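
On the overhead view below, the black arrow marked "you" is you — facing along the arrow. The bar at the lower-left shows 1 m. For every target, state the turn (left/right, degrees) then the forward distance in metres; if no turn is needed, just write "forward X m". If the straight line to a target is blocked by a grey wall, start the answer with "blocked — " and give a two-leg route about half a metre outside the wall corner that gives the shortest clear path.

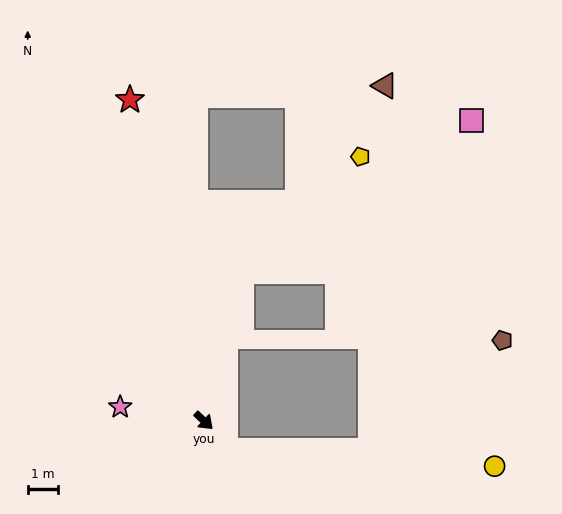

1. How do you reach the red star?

turn left 146°, forward 11.0 m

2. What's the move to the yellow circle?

blocked — turn right 11°, forward 1.2 m, then turn left 51°, forward 9.0 m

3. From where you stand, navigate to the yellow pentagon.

blocked — turn left 119°, forward 5.2 m, then turn right 32°, forward 5.5 m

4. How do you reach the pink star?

turn right 146°, forward 2.8 m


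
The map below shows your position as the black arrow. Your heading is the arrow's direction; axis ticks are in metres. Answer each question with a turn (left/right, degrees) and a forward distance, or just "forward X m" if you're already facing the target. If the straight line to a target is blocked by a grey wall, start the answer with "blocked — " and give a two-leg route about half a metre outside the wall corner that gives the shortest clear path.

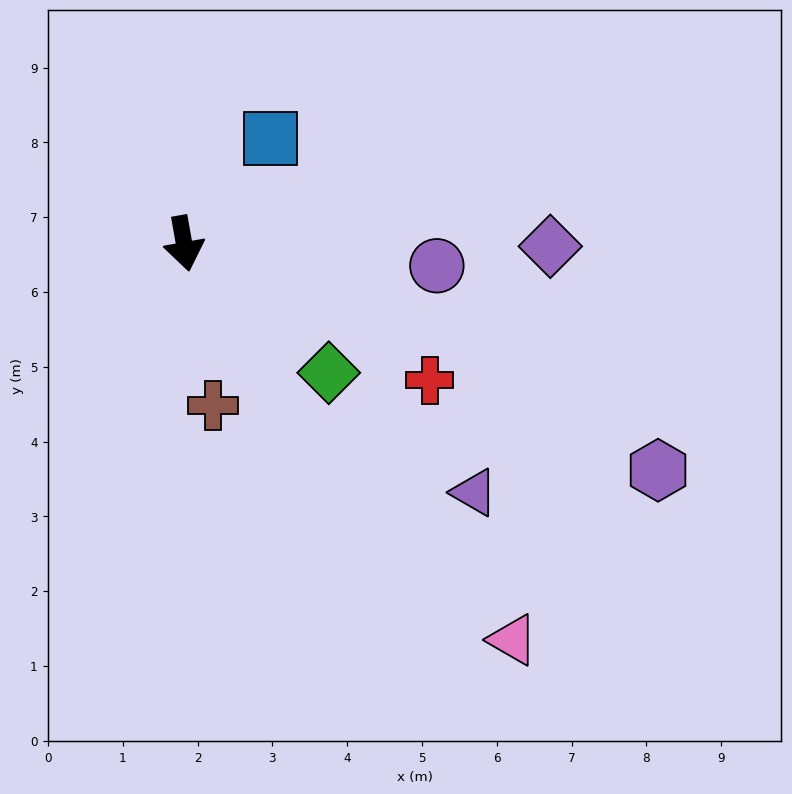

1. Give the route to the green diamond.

turn left 38°, forward 2.6 m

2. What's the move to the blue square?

turn left 130°, forward 1.8 m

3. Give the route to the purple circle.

turn left 75°, forward 3.4 m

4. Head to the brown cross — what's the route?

forward 2.2 m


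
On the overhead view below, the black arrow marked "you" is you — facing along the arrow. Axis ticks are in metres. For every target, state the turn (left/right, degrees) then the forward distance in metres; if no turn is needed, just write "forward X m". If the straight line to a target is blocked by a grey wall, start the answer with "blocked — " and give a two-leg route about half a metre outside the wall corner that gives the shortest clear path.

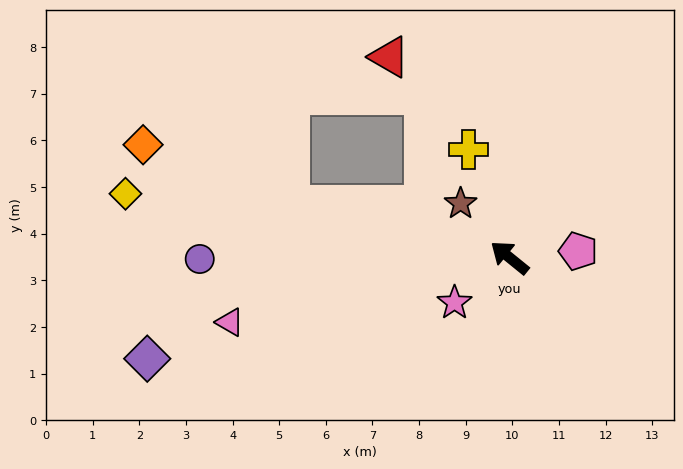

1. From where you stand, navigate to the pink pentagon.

turn right 136°, forward 1.5 m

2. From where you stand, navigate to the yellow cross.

turn right 30°, forward 2.5 m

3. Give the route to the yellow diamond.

turn left 30°, forward 8.4 m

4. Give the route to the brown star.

turn right 9°, forward 1.6 m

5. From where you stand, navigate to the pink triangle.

turn left 52°, forward 6.2 m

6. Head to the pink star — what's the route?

turn left 78°, forward 1.5 m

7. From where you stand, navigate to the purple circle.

turn left 39°, forward 6.6 m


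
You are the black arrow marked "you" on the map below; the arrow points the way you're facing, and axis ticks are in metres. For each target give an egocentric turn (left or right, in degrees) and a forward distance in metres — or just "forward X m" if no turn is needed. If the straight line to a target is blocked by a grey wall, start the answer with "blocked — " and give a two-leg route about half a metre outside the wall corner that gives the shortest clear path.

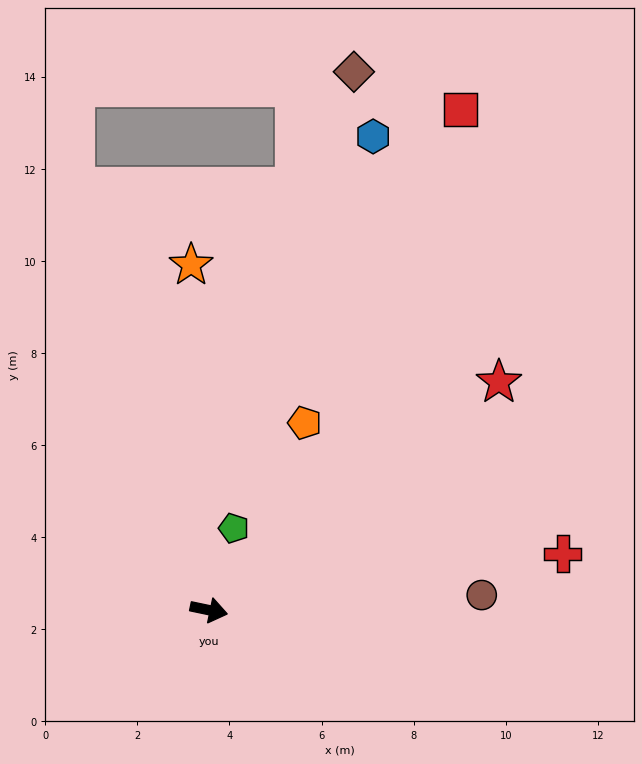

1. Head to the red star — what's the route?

turn left 50°, forward 8.0 m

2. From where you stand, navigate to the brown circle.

turn left 15°, forward 5.9 m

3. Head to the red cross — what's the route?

turn left 21°, forward 7.8 m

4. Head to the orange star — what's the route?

turn left 105°, forward 7.5 m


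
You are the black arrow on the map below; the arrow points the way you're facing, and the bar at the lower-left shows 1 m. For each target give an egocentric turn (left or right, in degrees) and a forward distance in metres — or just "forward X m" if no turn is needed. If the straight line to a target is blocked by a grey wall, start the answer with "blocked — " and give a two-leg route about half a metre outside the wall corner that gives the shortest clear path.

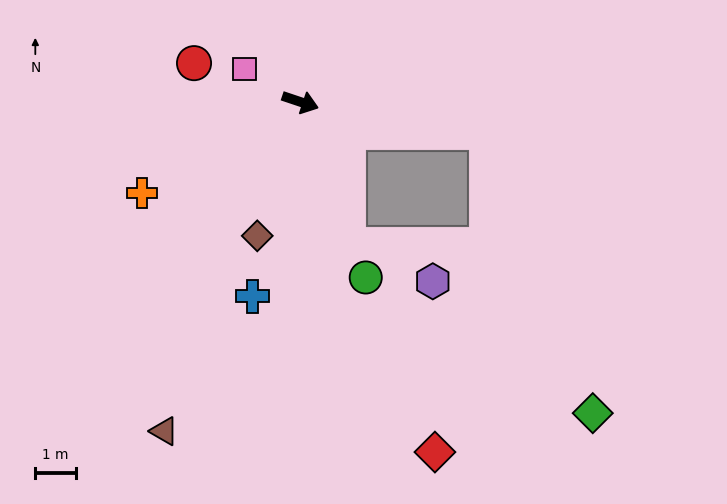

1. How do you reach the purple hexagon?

blocked — turn right 53°, forward 3.7 m, then turn left 48°, forward 2.3 m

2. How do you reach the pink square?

turn left 168°, forward 1.6 m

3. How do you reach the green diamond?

blocked — turn left 9°, forward 4.6 m, then turn right 60°, forward 7.4 m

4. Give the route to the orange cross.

turn right 132°, forward 4.5 m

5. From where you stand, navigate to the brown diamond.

turn right 89°, forward 3.5 m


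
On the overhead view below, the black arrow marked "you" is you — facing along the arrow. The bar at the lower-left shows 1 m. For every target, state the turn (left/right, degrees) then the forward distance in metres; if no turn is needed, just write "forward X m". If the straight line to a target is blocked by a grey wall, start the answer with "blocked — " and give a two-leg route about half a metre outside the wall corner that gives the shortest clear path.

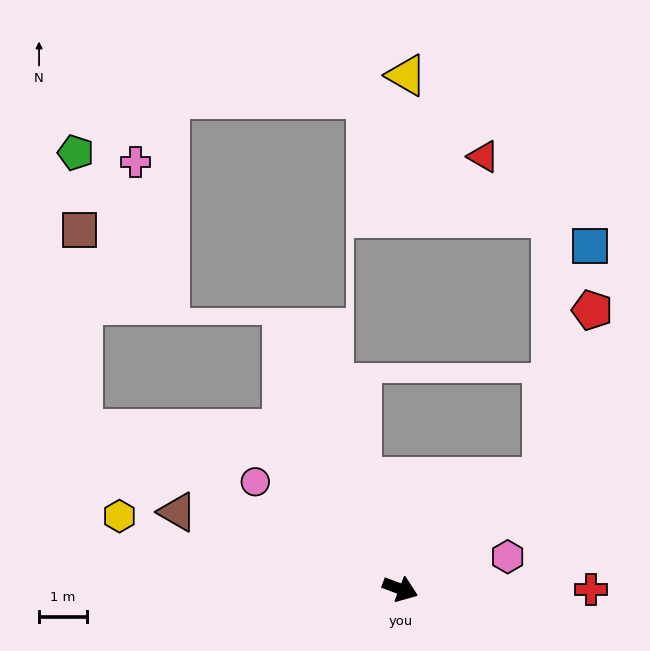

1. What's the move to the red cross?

turn left 21°, forward 4.0 m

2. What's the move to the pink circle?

turn left 164°, forward 3.8 m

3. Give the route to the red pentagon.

blocked — turn left 59°, forward 3.8 m, then turn left 35°, forward 3.7 m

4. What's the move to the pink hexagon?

turn left 37°, forward 2.4 m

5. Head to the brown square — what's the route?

blocked — turn left 174°, forward 7.5 m, then turn right 62°, forward 4.2 m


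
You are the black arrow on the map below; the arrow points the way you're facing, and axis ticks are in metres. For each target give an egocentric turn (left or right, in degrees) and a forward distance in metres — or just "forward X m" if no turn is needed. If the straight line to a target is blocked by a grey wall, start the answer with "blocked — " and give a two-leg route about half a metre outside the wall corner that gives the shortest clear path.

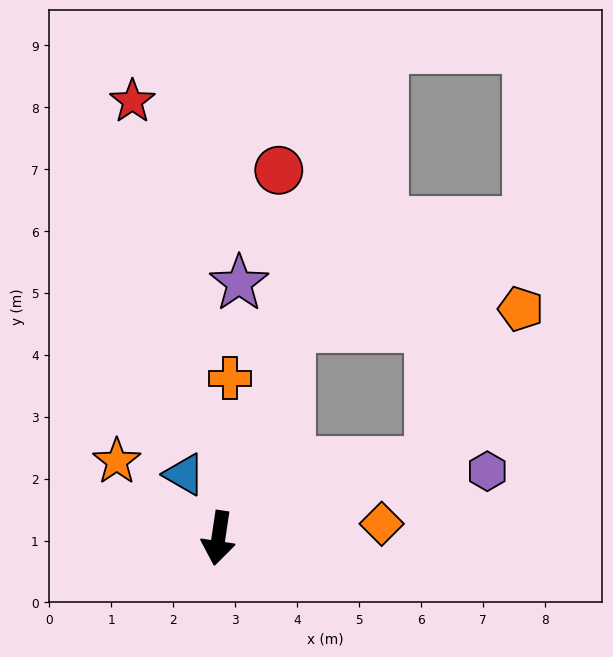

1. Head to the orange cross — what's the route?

turn right 176°, forward 2.6 m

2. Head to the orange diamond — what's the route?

turn left 104°, forward 2.6 m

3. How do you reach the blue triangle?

turn right 143°, forward 1.2 m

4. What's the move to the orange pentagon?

blocked — turn left 118°, forward 3.6 m, then turn left 40°, forward 2.9 m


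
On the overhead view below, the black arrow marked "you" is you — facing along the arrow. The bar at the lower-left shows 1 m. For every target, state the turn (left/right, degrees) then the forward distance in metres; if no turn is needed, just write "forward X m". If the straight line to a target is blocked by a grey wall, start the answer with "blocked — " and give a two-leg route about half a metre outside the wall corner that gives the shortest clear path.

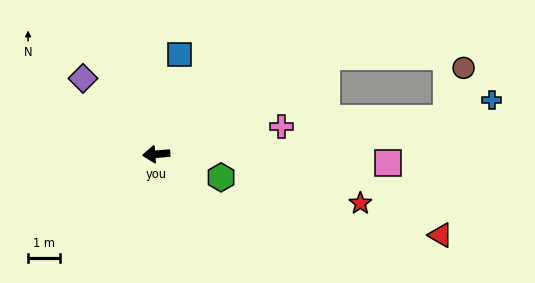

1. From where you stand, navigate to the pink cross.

turn right 172°, forward 4.1 m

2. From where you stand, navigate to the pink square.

turn left 173°, forward 7.4 m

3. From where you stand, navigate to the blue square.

turn right 108°, forward 3.3 m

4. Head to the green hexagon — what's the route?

turn left 156°, forward 2.2 m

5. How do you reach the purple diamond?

turn right 51°, forward 3.4 m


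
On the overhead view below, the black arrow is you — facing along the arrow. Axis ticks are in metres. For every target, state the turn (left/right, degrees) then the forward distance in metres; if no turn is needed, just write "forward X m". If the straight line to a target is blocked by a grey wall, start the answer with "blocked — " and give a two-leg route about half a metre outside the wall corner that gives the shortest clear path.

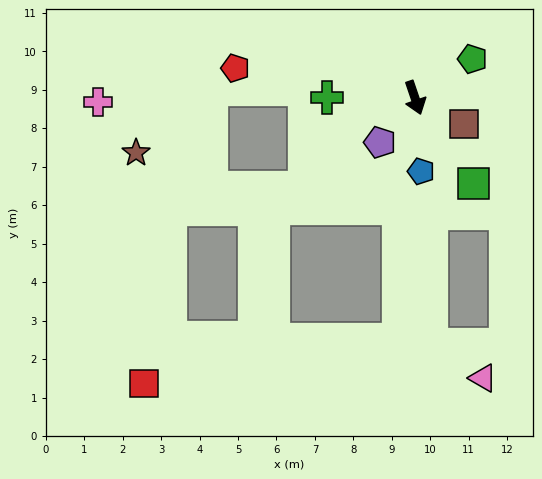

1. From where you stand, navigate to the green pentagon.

turn left 105°, forward 1.8 m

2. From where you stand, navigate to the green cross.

turn right 109°, forward 2.3 m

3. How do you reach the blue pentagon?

turn right 14°, forward 1.9 m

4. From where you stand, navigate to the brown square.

turn left 43°, forward 1.4 m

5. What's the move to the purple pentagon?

turn right 57°, forward 1.5 m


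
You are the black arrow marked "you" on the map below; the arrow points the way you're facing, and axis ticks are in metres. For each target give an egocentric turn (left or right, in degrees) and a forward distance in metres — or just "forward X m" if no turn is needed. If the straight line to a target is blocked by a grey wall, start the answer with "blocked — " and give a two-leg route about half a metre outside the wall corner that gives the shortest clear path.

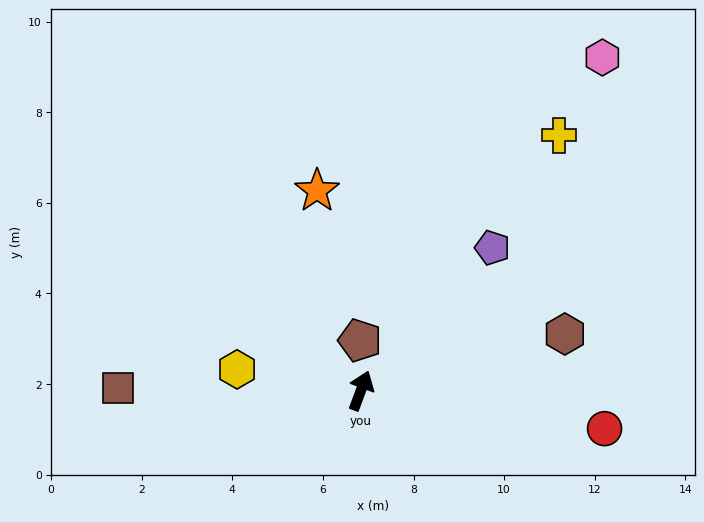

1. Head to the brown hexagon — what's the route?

turn right 54°, forward 4.7 m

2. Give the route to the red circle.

turn right 78°, forward 5.4 m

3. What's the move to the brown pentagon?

turn left 22°, forward 1.1 m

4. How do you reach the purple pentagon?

turn right 22°, forward 4.3 m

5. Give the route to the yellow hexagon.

turn left 101°, forward 2.8 m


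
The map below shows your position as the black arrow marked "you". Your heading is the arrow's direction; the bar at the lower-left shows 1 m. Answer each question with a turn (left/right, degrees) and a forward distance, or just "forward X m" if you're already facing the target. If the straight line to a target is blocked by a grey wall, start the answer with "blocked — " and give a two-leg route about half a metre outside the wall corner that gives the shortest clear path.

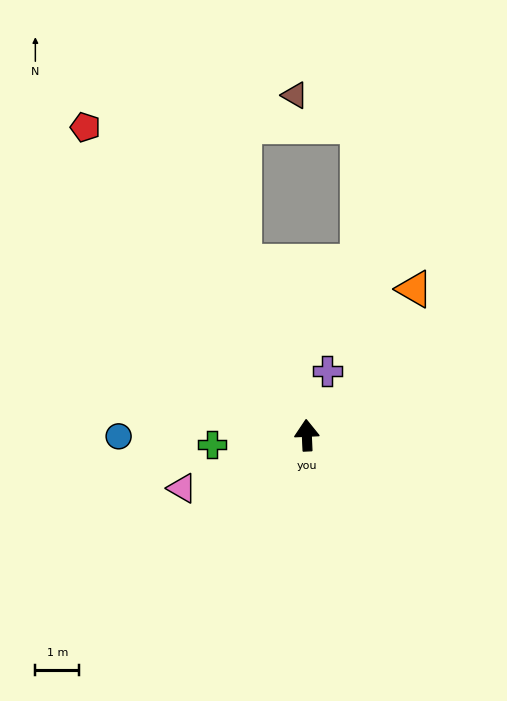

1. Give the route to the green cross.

turn left 93°, forward 2.2 m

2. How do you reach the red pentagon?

turn left 33°, forward 8.6 m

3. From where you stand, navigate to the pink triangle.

turn left 110°, forward 3.1 m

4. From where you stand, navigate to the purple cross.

turn right 20°, forward 1.5 m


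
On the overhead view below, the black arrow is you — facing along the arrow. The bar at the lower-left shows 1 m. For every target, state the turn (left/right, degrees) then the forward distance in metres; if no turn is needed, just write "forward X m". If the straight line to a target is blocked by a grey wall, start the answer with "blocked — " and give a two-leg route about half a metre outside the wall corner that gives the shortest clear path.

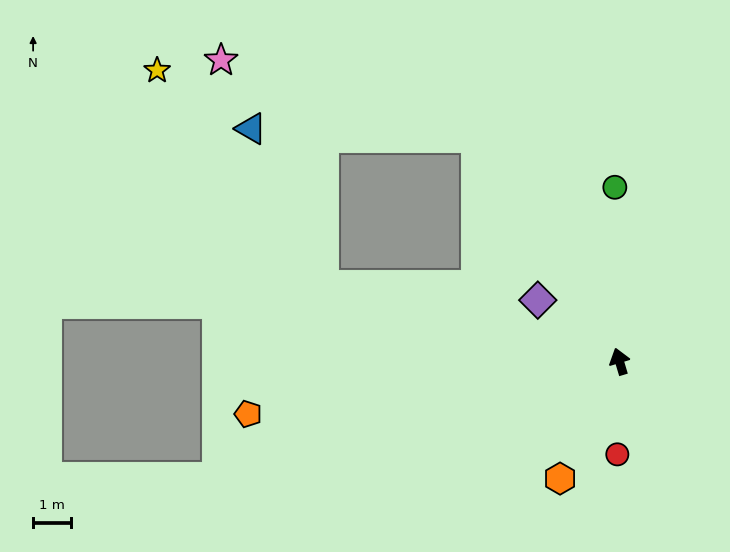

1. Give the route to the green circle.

turn right 15°, forward 4.7 m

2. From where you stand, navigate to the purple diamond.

turn left 36°, forward 2.7 m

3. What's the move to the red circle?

turn left 162°, forward 2.5 m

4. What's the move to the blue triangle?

blocked — turn left 59°, forward 8.2 m, then turn right 51°, forward 4.6 m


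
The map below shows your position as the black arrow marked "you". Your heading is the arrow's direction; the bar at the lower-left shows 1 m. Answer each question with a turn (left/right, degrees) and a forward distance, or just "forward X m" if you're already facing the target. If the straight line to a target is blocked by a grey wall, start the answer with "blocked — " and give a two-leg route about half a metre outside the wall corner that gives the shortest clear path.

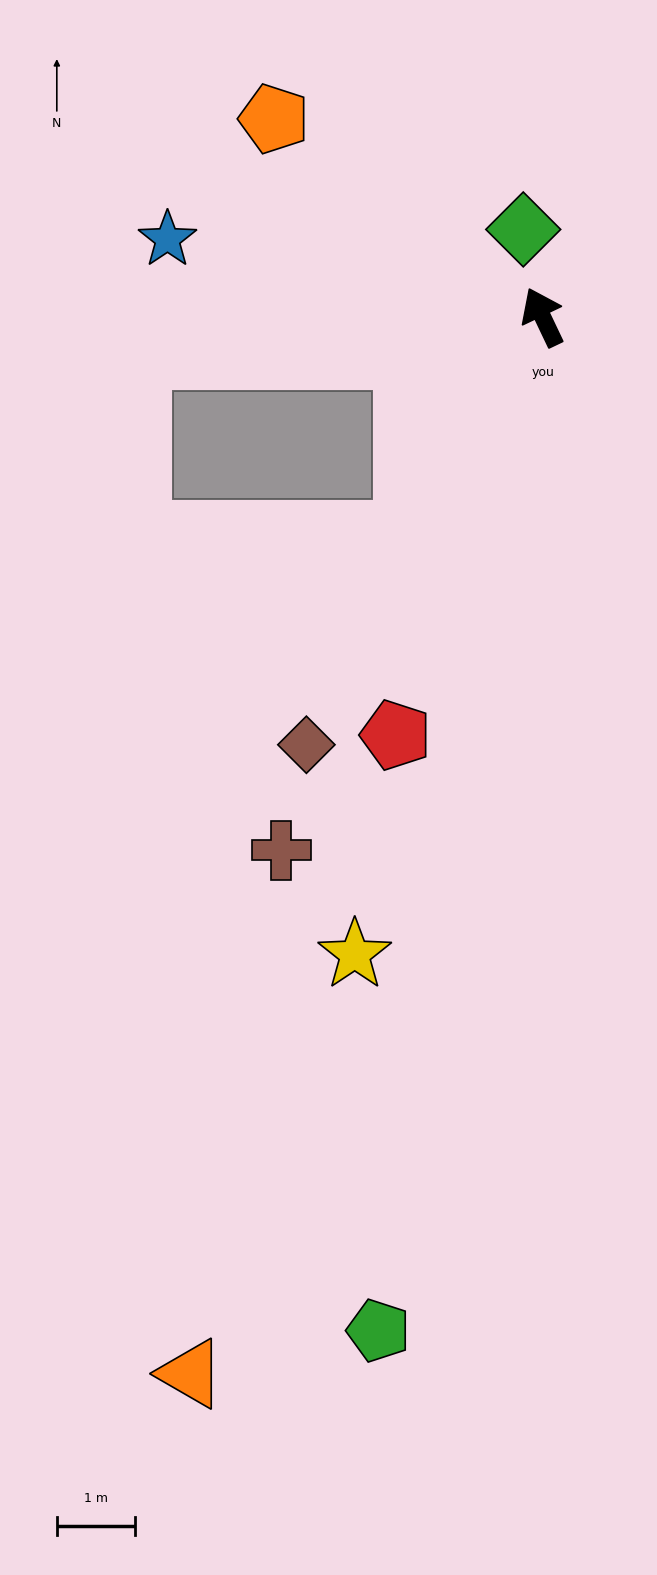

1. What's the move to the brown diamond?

turn left 126°, forward 6.3 m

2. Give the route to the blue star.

turn left 53°, forward 4.9 m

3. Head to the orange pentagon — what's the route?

turn left 28°, forward 4.3 m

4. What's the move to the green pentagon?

turn left 145°, forward 13.2 m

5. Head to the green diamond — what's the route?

turn right 13°, forward 1.1 m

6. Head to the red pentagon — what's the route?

turn left 135°, forward 5.7 m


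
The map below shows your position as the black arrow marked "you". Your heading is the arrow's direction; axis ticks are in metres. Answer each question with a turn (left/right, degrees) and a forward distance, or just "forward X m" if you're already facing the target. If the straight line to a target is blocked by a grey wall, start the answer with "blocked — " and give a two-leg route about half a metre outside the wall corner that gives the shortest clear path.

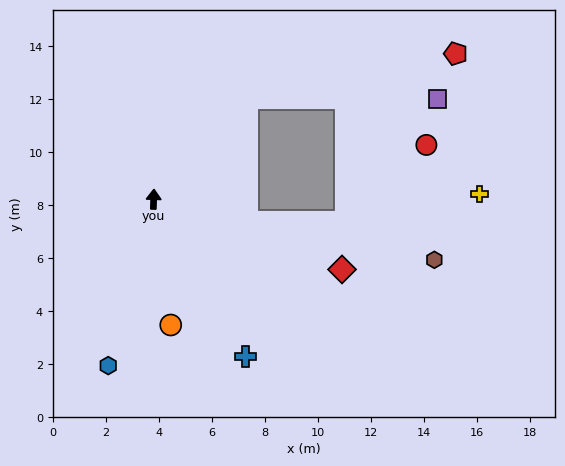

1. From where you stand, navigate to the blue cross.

turn right 148°, forward 6.9 m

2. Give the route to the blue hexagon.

turn left 167°, forward 6.5 m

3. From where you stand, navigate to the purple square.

blocked — turn right 41°, forward 5.2 m, then turn right 47°, forward 7.2 m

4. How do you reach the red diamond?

turn right 109°, forward 7.6 m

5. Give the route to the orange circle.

turn right 170°, forward 4.8 m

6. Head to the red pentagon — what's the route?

blocked — turn right 41°, forward 5.2 m, then turn right 35°, forward 8.0 m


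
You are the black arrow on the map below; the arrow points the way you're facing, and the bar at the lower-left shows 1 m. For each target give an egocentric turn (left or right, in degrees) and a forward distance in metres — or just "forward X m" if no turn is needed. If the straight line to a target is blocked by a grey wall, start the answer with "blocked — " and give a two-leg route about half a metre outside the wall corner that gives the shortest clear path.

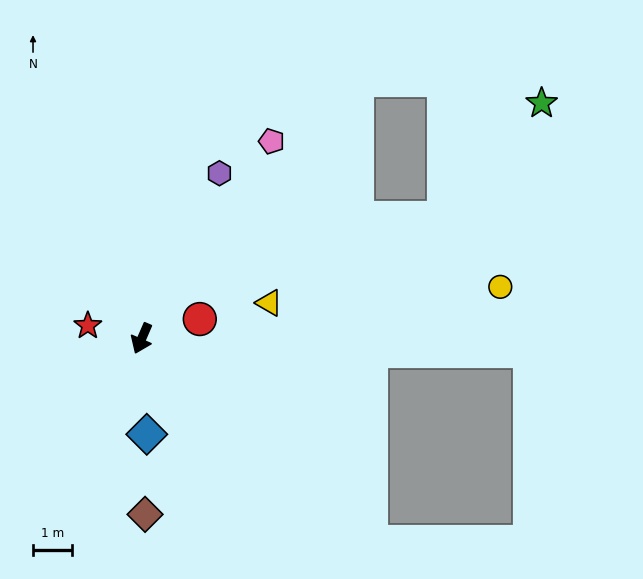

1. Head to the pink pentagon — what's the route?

turn left 170°, forward 6.0 m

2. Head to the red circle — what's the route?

turn left 132°, forward 1.6 m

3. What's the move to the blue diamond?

turn left 26°, forward 2.5 m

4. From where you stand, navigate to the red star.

turn right 80°, forward 1.4 m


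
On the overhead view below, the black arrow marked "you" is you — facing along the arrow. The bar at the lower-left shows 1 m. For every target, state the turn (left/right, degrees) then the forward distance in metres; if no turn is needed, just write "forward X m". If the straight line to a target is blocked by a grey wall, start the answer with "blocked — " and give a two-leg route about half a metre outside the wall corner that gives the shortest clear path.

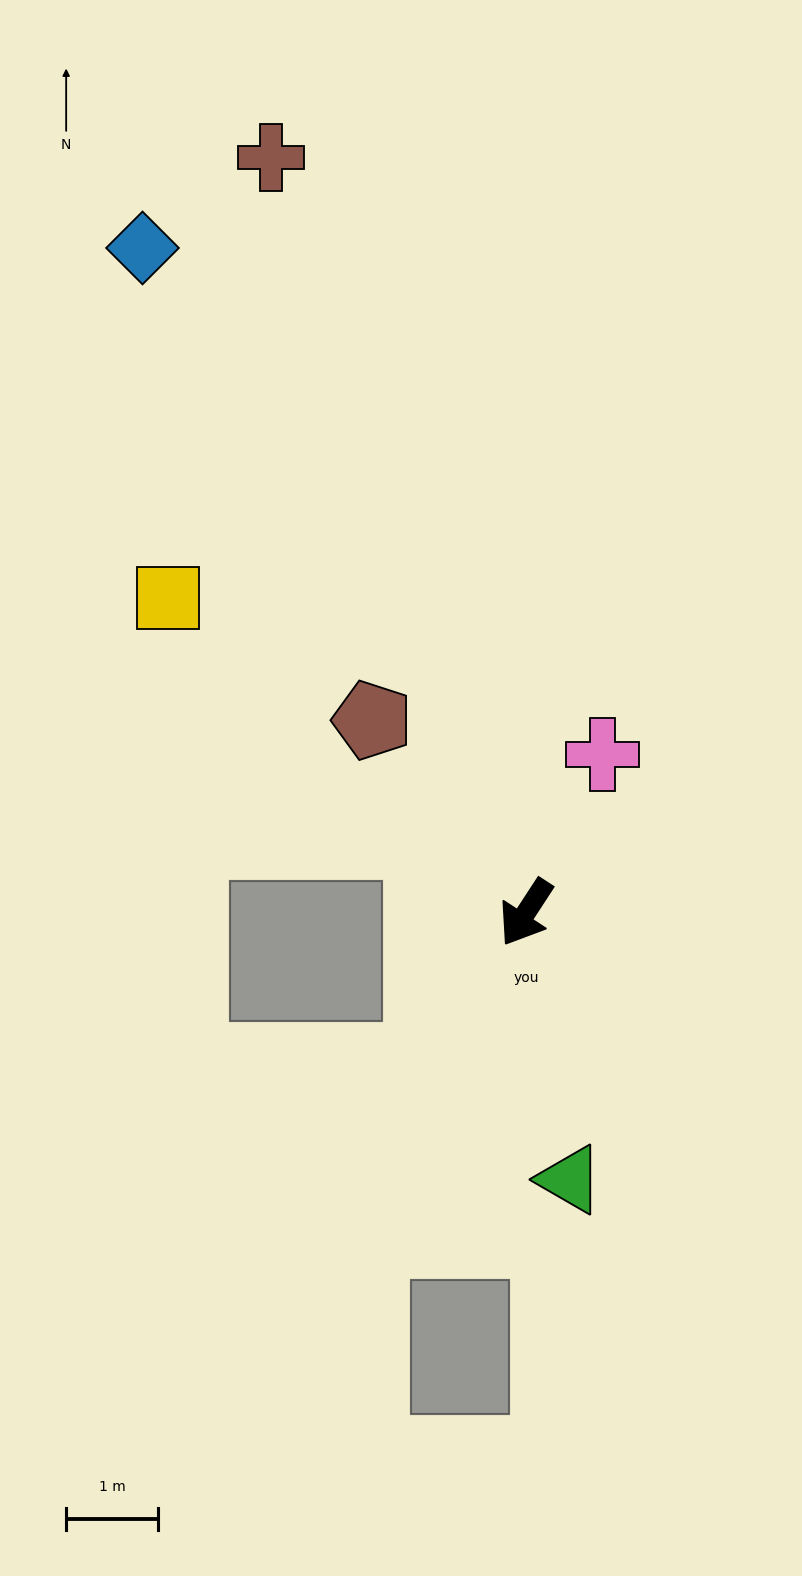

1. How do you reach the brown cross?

turn right 128°, forward 8.7 m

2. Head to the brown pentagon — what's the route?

turn right 108°, forward 2.7 m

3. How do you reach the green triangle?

turn left 42°, forward 2.9 m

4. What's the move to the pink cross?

turn right 173°, forward 1.9 m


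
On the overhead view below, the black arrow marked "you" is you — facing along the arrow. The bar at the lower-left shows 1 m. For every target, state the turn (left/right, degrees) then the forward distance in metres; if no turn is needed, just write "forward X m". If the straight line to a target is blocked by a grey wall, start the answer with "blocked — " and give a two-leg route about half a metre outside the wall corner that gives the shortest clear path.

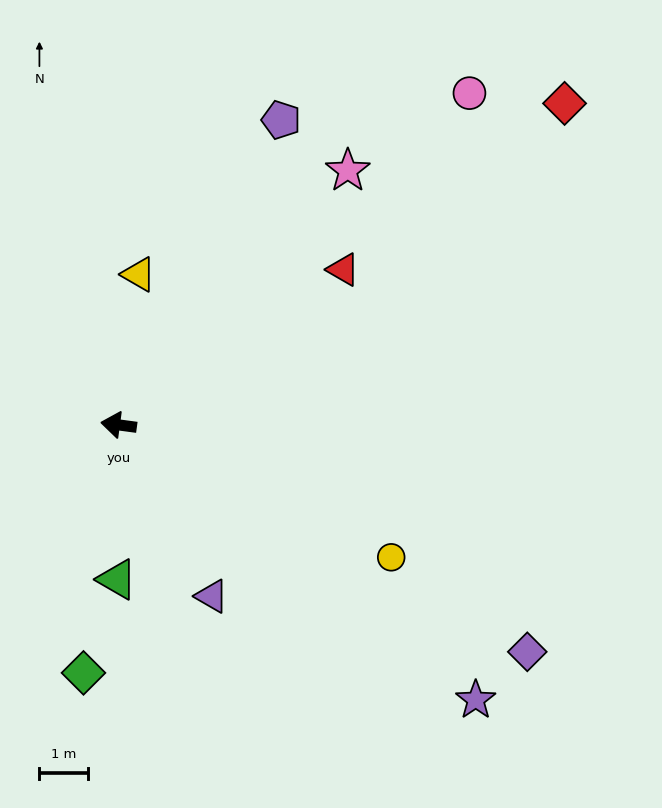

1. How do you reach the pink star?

turn right 124°, forward 7.1 m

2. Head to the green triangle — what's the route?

turn left 97°, forward 3.2 m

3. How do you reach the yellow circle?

turn left 162°, forward 6.3 m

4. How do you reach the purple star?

turn left 150°, forward 9.3 m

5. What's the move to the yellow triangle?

turn right 90°, forward 3.1 m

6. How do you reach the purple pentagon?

turn right 110°, forward 7.2 m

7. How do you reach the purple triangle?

turn left 126°, forward 4.0 m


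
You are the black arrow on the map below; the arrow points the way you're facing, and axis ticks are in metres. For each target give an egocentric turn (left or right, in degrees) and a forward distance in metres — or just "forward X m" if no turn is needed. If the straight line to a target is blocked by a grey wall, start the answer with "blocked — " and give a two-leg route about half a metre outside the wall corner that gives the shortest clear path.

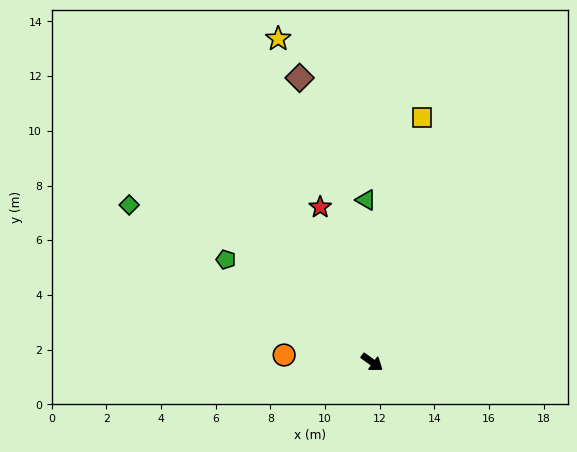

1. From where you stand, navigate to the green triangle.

turn left 128°, forward 5.9 m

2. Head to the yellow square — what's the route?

turn left 115°, forward 9.1 m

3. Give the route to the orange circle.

turn right 149°, forward 3.2 m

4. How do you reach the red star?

turn left 145°, forward 6.0 m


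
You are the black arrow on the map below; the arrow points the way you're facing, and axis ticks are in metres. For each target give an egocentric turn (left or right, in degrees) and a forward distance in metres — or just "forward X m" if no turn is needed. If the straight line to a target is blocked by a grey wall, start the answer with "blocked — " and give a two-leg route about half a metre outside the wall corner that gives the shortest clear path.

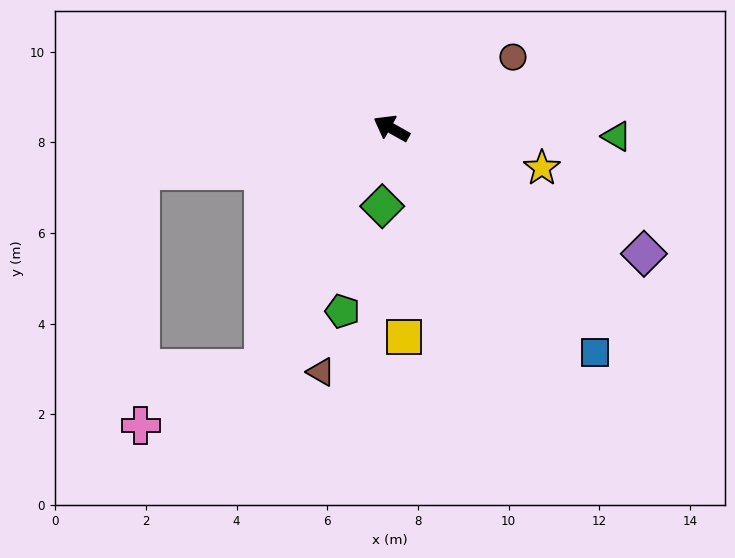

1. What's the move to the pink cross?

blocked — turn left 39°, forward 5.6 m, then turn left 80°, forward 5.6 m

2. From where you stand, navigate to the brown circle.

turn right 120°, forward 3.1 m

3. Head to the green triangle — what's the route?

turn right 153°, forward 5.0 m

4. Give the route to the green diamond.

turn left 113°, forward 1.7 m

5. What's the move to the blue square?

turn left 161°, forward 6.7 m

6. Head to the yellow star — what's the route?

turn right 166°, forward 3.4 m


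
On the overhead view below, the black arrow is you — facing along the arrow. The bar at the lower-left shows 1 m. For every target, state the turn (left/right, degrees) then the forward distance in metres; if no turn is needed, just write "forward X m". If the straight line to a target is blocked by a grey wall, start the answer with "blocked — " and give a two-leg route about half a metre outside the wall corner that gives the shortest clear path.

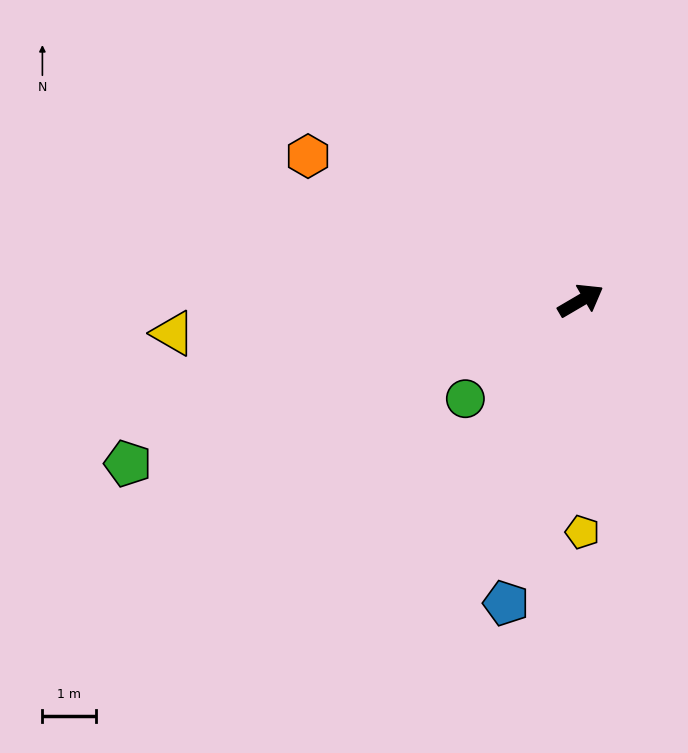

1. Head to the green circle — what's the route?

turn right 170°, forward 2.8 m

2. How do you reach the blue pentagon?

turn right 134°, forward 5.8 m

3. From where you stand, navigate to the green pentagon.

turn left 169°, forward 8.9 m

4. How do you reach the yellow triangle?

turn left 154°, forward 7.6 m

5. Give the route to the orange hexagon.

turn left 122°, forward 5.7 m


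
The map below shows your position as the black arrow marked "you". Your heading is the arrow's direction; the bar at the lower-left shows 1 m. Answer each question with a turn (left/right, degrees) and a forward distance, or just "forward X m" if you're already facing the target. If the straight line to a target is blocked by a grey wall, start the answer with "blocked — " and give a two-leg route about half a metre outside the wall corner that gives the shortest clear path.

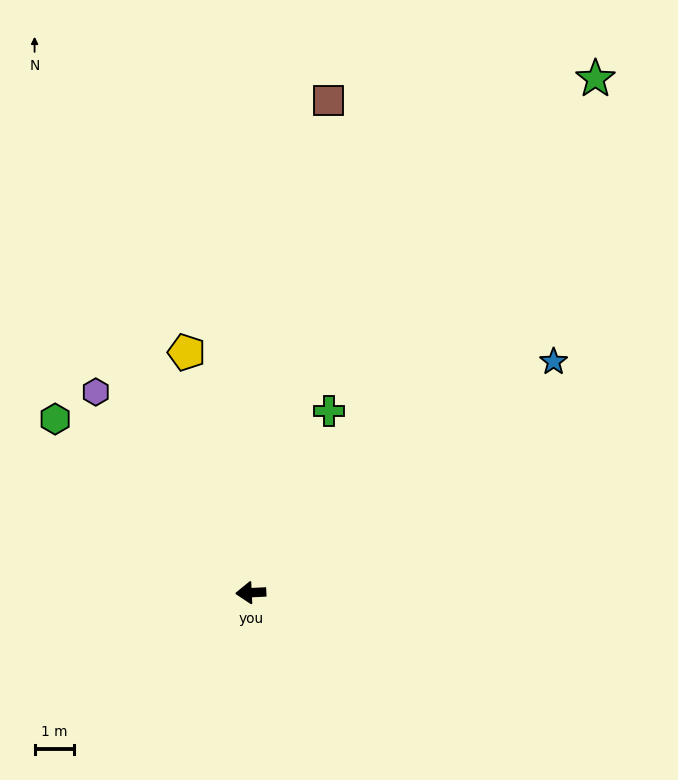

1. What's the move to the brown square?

turn right 102°, forward 12.7 m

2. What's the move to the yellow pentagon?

turn right 78°, forward 6.3 m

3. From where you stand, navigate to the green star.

turn right 127°, forward 15.7 m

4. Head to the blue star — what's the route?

turn right 145°, forward 9.7 m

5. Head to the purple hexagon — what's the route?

turn right 55°, forward 6.4 m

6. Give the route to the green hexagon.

turn right 44°, forward 6.7 m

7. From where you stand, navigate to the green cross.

turn right 116°, forward 5.0 m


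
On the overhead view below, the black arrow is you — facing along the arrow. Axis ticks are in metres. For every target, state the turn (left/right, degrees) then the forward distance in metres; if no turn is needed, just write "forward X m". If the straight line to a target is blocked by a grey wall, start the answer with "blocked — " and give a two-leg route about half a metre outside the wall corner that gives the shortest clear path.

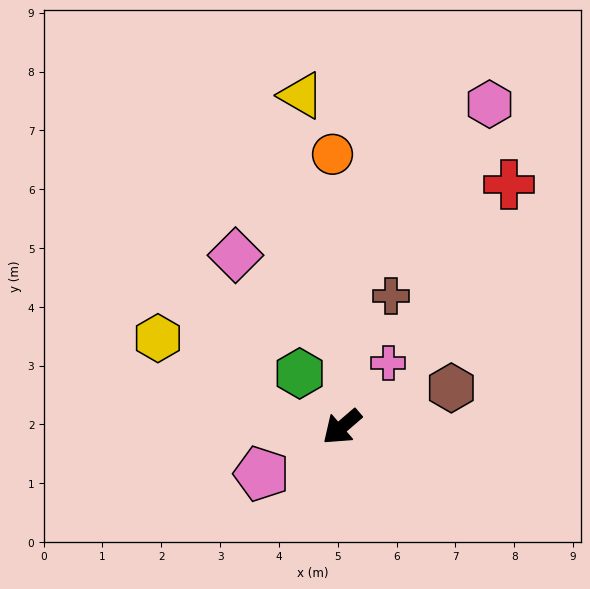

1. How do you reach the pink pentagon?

turn right 11°, forward 1.6 m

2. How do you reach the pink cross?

turn right 167°, forward 1.3 m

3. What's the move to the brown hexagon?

turn left 159°, forward 2.0 m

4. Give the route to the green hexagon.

turn right 93°, forward 1.2 m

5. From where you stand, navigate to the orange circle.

turn right 129°, forward 4.6 m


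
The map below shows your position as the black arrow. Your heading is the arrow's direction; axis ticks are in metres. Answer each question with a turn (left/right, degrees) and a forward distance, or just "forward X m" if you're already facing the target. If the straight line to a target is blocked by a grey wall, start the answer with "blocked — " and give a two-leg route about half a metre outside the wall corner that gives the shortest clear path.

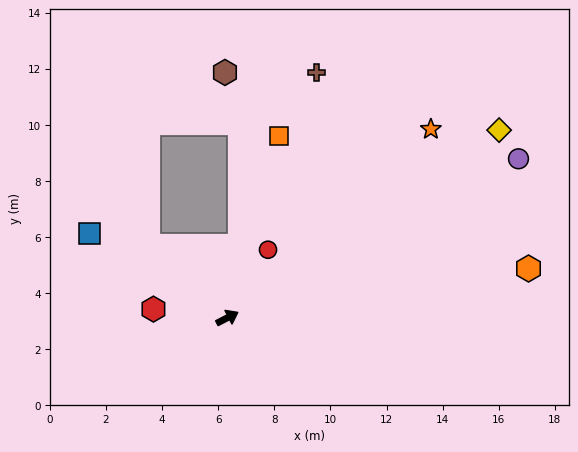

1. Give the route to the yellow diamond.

turn left 7°, forward 11.8 m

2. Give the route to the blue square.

turn left 121°, forward 5.8 m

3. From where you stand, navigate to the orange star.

turn left 15°, forward 9.9 m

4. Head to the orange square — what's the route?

turn left 47°, forward 6.7 m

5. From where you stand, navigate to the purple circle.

forward 11.8 m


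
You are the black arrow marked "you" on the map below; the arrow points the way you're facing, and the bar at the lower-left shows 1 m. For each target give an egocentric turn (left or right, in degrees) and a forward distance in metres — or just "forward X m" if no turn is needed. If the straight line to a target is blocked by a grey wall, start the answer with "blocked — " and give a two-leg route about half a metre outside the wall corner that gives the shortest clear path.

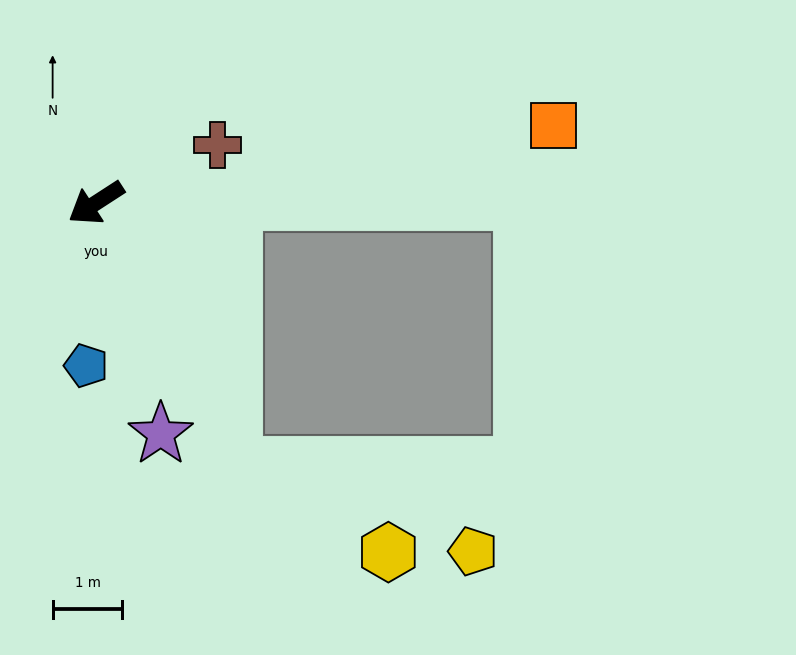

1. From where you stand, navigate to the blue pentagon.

turn left 54°, forward 2.3 m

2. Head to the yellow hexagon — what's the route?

blocked — turn left 85°, forward 4.3 m, then turn left 33°, forward 2.5 m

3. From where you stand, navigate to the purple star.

turn left 73°, forward 3.4 m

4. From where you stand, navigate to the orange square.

turn left 157°, forward 6.7 m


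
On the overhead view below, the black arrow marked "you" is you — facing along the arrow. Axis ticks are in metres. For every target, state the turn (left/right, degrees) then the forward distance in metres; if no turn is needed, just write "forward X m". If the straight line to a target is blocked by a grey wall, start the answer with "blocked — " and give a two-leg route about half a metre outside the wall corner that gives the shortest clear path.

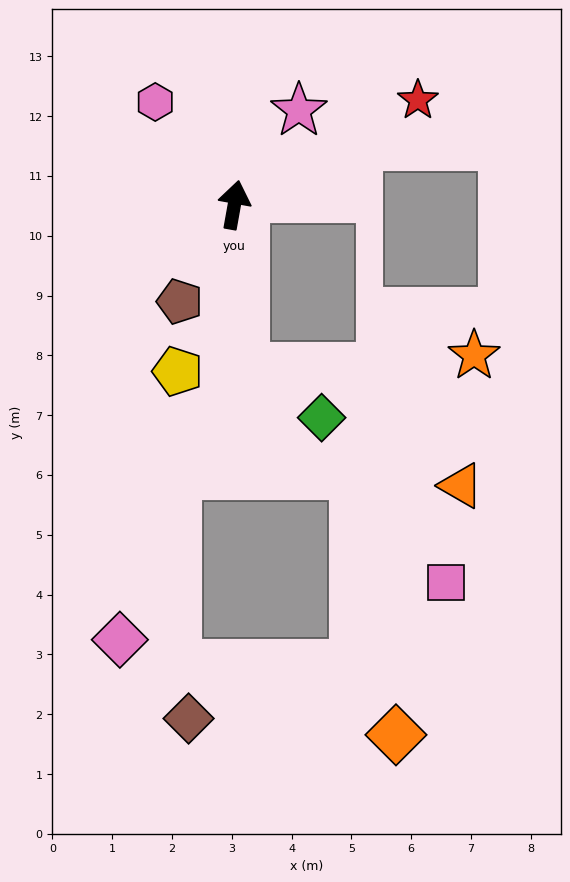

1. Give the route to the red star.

turn right 50°, forward 3.5 m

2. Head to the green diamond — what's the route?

blocked — turn right 166°, forward 2.7 m, then turn left 53°, forward 1.5 m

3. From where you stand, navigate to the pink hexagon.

turn left 48°, forward 2.2 m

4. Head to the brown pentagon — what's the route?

turn left 161°, forward 1.9 m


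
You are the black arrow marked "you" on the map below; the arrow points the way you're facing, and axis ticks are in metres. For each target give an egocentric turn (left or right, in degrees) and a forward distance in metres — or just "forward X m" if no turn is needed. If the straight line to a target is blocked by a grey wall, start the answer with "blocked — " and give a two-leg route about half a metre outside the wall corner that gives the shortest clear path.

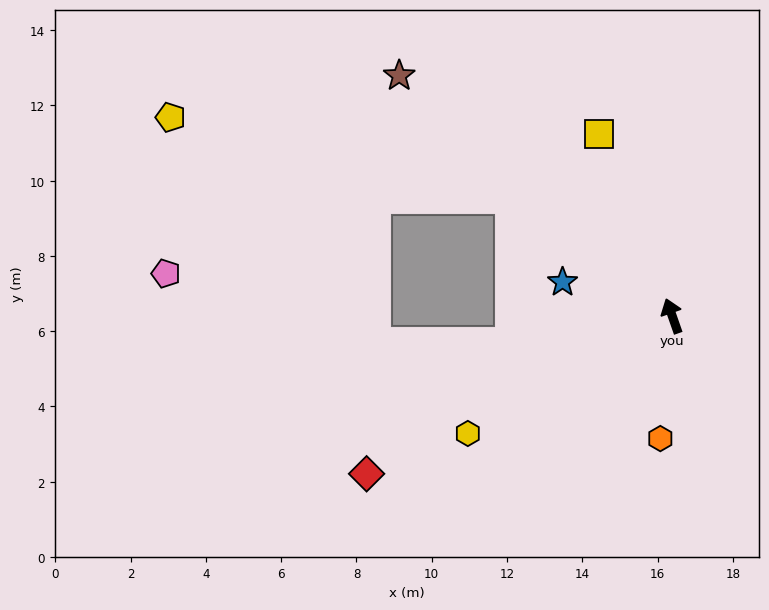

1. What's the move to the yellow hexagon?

turn left 101°, forward 6.3 m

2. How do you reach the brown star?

turn left 29°, forward 9.7 m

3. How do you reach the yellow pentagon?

blocked — turn left 35°, forward 5.3 m, then turn left 22°, forward 9.3 m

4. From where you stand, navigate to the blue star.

turn left 54°, forward 3.0 m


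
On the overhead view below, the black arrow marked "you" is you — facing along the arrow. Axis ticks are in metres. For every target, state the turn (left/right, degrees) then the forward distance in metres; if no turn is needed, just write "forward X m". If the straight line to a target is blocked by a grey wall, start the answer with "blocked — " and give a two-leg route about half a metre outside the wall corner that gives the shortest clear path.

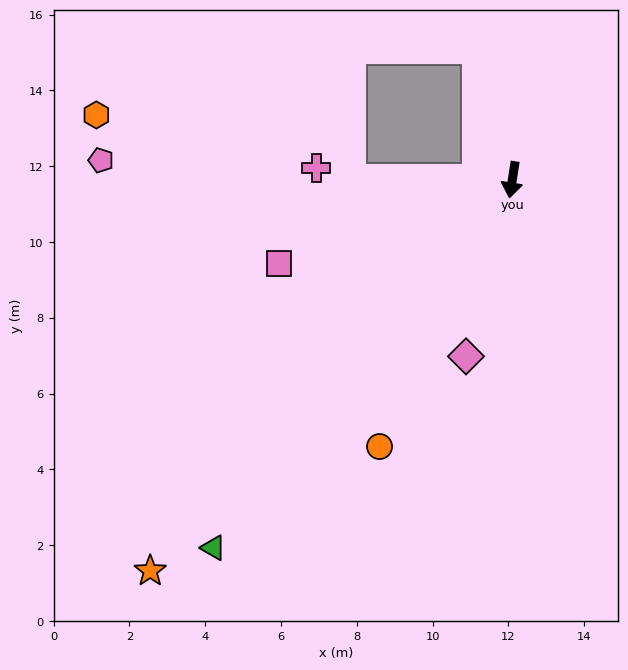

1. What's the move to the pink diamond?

turn right 6°, forward 4.8 m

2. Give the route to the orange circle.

turn right 18°, forward 7.9 m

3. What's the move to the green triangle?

turn right 30°, forward 12.5 m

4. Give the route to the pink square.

turn right 61°, forward 6.5 m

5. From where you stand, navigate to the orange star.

turn right 34°, forward 14.1 m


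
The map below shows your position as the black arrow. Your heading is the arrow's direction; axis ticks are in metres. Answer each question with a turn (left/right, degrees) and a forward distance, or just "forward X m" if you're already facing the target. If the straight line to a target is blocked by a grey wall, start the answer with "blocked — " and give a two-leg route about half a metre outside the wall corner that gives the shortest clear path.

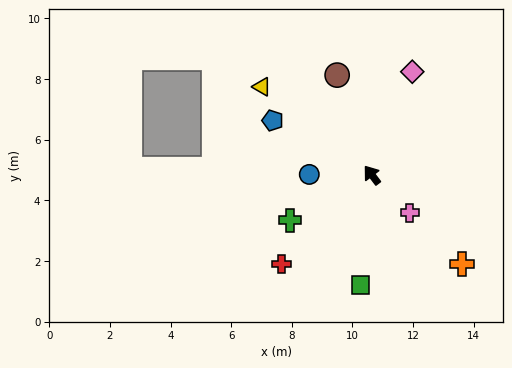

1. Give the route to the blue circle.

turn left 52°, forward 2.1 m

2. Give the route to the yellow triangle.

turn left 14°, forward 4.7 m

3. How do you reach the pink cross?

turn right 172°, forward 1.8 m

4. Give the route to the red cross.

turn left 97°, forward 4.2 m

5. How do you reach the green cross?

turn left 82°, forward 3.1 m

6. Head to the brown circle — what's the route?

turn right 18°, forward 3.5 m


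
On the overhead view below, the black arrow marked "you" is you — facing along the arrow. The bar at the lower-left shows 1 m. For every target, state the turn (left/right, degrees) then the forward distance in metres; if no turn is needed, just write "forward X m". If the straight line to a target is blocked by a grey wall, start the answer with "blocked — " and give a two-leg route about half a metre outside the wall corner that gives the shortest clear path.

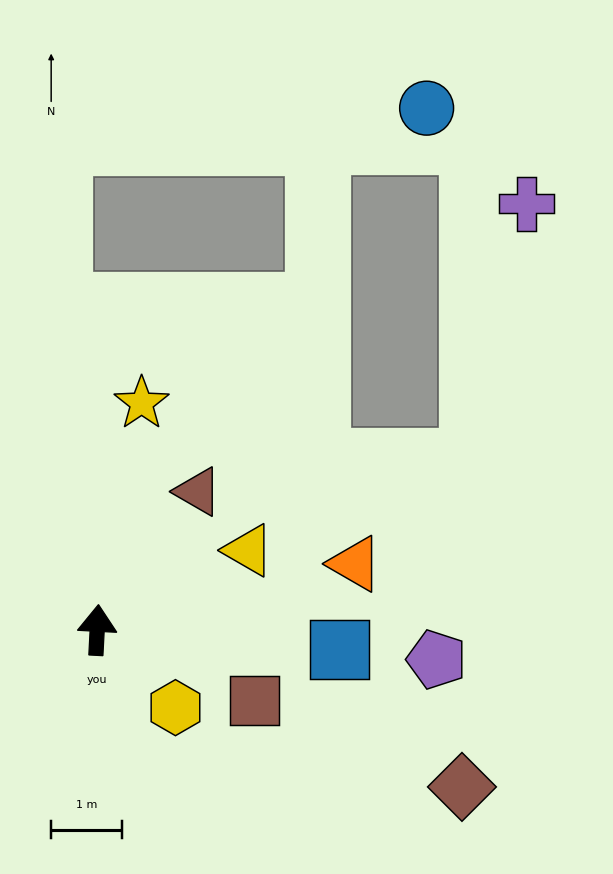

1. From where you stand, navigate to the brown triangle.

turn right 33°, forward 2.4 m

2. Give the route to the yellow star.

turn right 8°, forward 3.3 m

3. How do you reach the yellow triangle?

turn right 59°, forward 2.4 m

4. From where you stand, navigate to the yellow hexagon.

turn right 132°, forward 1.6 m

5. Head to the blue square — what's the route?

turn right 92°, forward 3.5 m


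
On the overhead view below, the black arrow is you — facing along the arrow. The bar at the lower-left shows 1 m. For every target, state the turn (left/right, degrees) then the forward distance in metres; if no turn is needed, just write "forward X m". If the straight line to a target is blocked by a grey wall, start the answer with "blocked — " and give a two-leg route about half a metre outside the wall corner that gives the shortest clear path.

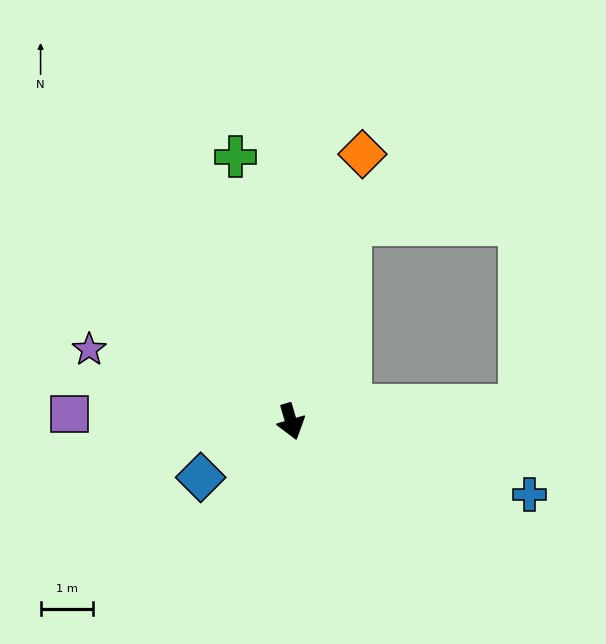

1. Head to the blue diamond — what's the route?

turn right 75°, forward 2.0 m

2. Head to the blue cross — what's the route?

turn left 57°, forward 4.8 m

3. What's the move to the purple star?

turn right 126°, forward 4.1 m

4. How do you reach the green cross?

turn left 175°, forward 5.2 m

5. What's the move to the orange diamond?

turn left 149°, forward 5.3 m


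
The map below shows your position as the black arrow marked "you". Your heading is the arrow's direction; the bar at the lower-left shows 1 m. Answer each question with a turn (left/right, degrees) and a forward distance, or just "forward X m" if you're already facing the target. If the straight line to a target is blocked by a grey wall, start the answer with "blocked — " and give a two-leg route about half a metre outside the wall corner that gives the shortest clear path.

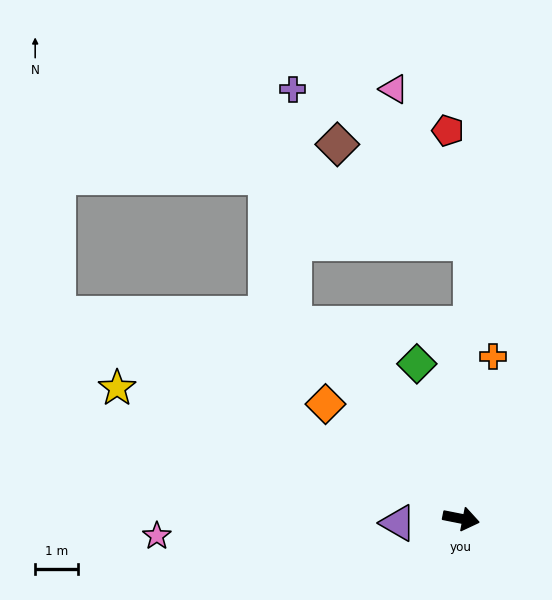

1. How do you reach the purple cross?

blocked — turn left 142°, forward 6.0 m, then turn right 41°, forward 5.5 m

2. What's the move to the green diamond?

turn left 117°, forward 3.8 m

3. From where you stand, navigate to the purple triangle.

turn right 165°, forward 1.5 m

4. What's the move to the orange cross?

turn left 90°, forward 3.9 m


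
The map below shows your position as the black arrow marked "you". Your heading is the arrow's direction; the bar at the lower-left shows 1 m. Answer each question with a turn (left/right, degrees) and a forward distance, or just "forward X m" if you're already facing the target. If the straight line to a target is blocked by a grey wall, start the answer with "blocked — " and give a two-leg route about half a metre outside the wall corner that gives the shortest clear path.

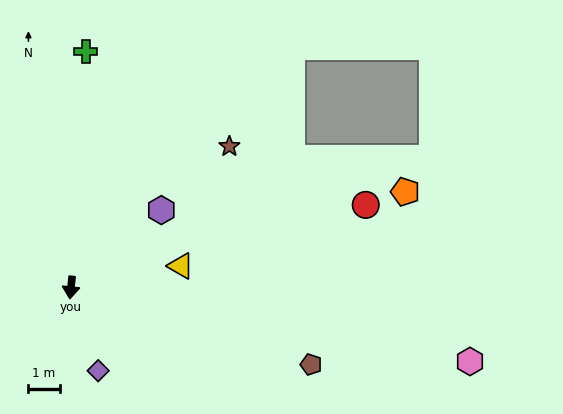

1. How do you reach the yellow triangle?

turn left 107°, forward 3.6 m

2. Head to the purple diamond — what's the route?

turn left 24°, forward 2.8 m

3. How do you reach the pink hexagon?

turn left 85°, forward 12.9 m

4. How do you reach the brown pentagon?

turn left 78°, forward 8.0 m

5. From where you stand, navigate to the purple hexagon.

turn left 136°, forward 3.8 m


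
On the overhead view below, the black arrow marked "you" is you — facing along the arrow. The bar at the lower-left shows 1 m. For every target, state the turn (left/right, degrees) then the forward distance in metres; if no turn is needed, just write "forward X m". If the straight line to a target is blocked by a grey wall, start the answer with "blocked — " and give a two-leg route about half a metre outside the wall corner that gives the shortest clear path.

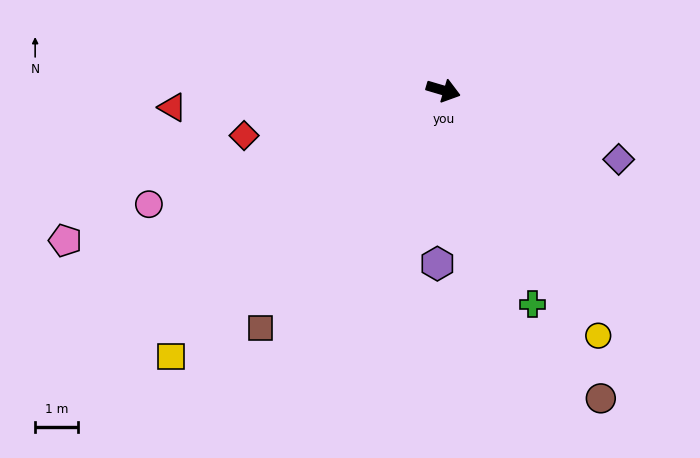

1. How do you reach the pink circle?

turn right 142°, forward 7.5 m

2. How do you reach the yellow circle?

turn right 41°, forward 6.8 m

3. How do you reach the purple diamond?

turn right 5°, forward 4.4 m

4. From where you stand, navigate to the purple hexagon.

turn right 75°, forward 4.1 m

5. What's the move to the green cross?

turn right 51°, forward 5.5 m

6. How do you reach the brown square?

turn right 111°, forward 7.1 m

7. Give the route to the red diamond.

turn right 151°, forward 4.8 m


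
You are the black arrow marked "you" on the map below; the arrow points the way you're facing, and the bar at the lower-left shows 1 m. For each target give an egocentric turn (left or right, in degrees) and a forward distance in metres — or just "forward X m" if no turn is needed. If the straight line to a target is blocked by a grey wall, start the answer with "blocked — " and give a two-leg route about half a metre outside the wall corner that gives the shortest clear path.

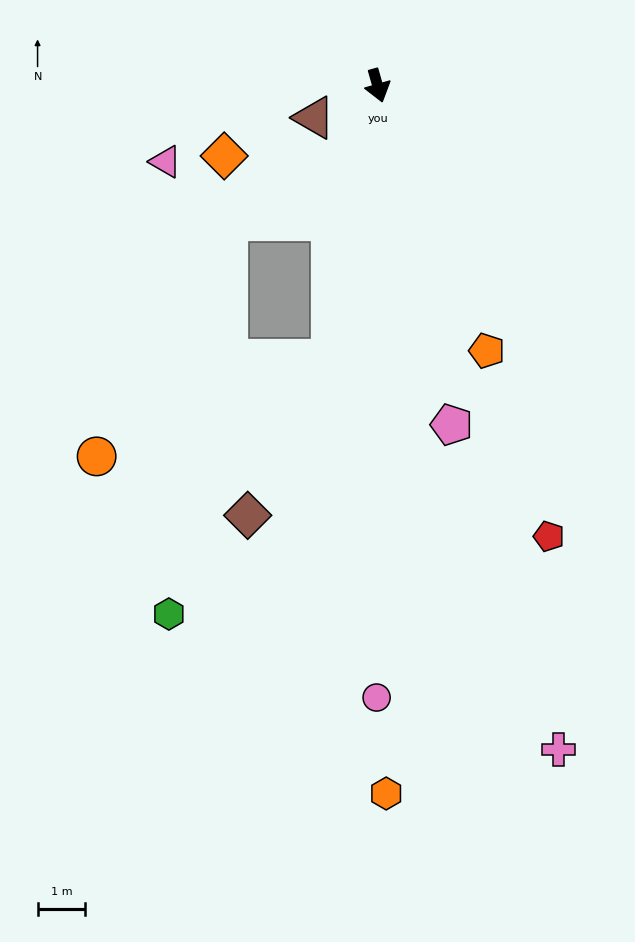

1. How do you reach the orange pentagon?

turn left 7°, forward 6.0 m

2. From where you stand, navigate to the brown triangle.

turn right 79°, forward 1.5 m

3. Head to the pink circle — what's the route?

turn right 16°, forward 12.9 m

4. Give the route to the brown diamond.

blocked — turn right 25°, forward 5.8 m, then turn right 19°, forward 3.7 m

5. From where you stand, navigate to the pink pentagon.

turn right 4°, forward 7.3 m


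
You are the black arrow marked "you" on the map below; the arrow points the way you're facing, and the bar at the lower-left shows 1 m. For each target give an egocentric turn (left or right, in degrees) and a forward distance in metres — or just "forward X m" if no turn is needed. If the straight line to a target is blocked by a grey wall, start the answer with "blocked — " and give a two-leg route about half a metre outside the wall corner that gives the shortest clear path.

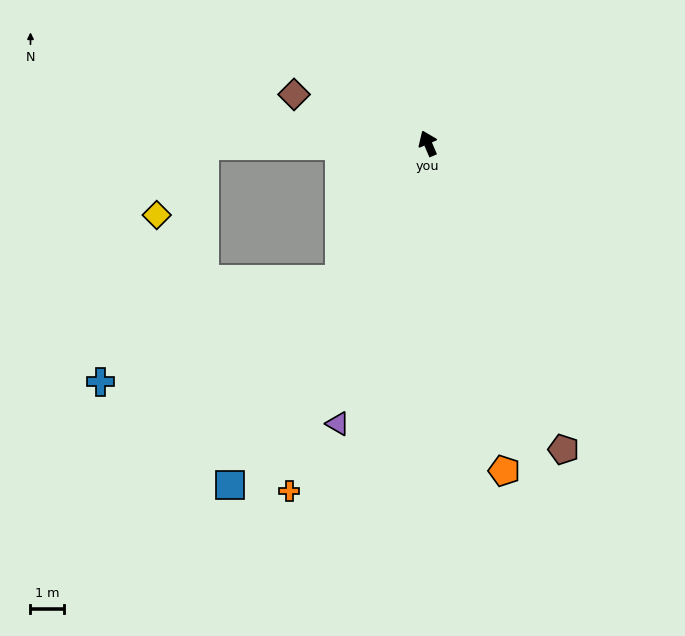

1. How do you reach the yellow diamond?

blocked — turn left 67°, forward 6.6 m, then turn left 55°, forward 2.5 m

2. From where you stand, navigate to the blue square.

turn left 127°, forward 11.7 m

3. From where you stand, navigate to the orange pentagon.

turn left 170°, forward 9.9 m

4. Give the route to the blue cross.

blocked — turn left 124°, forward 4.8 m, then turn right 34°, forward 7.7 m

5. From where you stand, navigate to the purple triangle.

turn left 139°, forward 8.7 m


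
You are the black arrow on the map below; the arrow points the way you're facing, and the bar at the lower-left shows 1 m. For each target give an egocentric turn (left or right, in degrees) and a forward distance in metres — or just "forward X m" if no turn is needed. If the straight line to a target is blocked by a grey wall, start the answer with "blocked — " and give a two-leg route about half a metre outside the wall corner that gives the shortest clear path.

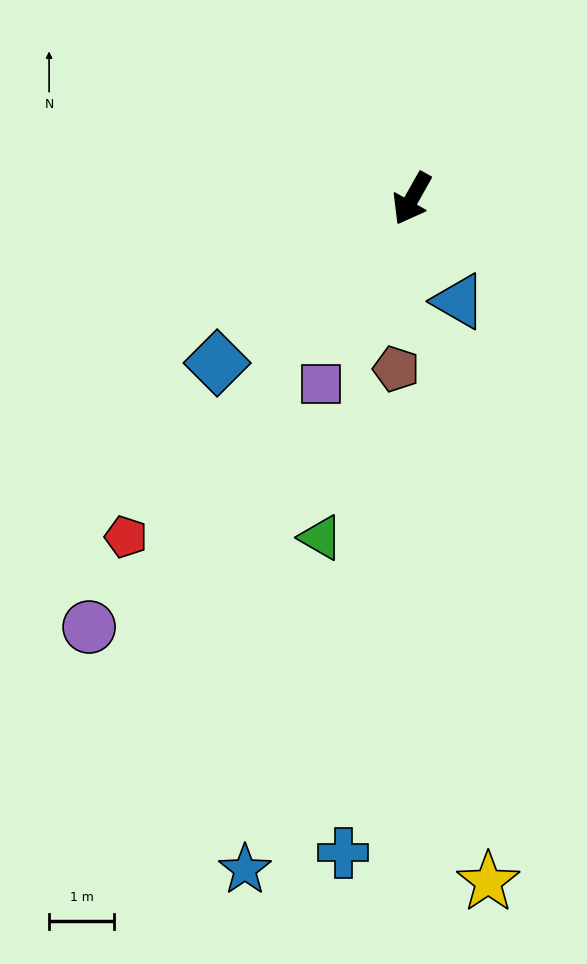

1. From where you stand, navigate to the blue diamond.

turn right 20°, forward 3.9 m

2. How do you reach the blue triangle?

turn left 54°, forward 1.7 m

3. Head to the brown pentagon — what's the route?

turn left 24°, forward 2.6 m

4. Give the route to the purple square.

turn left 3°, forward 3.2 m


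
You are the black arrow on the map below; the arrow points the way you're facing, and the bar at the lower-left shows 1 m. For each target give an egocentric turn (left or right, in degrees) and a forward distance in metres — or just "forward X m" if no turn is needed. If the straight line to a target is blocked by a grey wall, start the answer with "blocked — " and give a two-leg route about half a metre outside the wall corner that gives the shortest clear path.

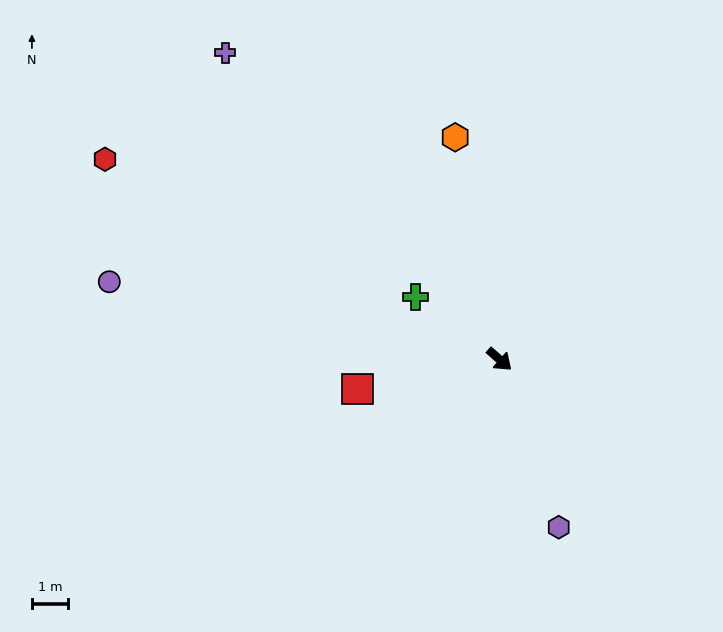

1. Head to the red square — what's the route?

turn right 127°, forward 4.0 m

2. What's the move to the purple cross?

turn left 173°, forward 11.4 m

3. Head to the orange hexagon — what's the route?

turn left 143°, forward 6.3 m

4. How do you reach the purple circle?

turn right 150°, forward 11.0 m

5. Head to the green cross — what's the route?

turn right 175°, forward 2.9 m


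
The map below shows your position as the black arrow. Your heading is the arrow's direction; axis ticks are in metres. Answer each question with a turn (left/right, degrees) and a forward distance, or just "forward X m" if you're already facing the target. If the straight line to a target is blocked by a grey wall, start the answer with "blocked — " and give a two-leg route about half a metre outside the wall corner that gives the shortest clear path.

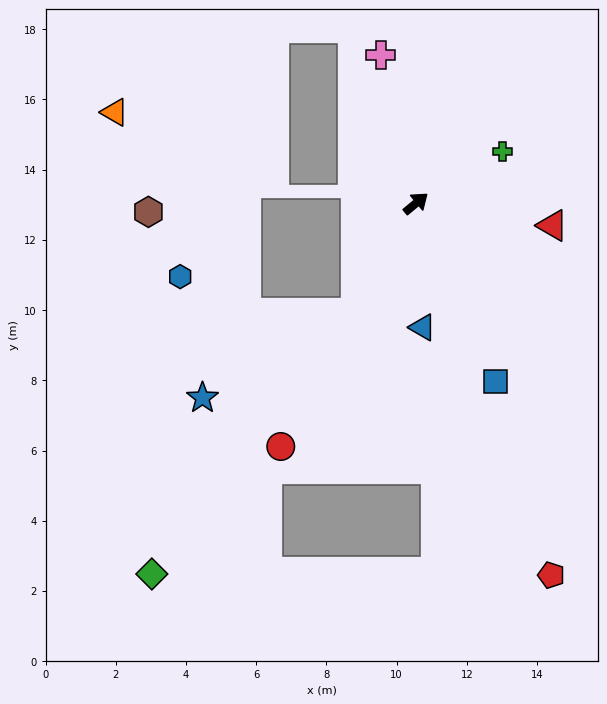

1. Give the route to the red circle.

turn right 159°, forward 7.9 m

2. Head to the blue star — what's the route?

blocked — turn right 159°, forward 3.6 m, then turn right 31°, forward 5.0 m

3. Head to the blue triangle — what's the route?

turn right 127°, forward 3.5 m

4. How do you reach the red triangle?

turn right 49°, forward 3.9 m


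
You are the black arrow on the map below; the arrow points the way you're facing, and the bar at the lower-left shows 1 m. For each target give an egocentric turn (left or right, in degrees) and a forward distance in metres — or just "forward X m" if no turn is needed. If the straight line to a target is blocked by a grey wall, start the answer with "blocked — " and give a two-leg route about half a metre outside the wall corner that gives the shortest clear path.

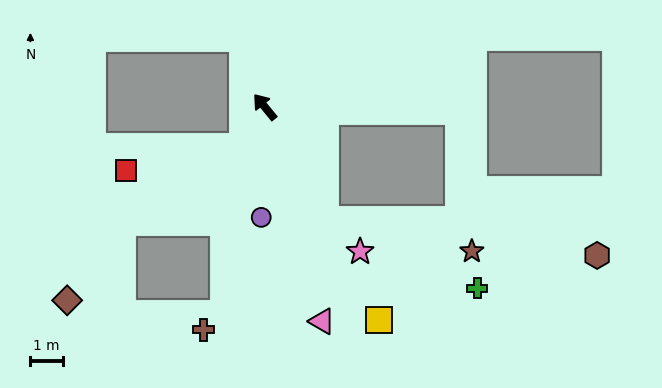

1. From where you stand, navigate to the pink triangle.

turn left 156°, forward 6.9 m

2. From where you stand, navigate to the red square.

blocked — turn left 112°, forward 1.4 m, then turn right 49°, forward 3.7 m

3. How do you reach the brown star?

blocked — turn left 169°, forward 4.0 m, then turn left 49°, forward 4.6 m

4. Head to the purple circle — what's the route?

turn left 139°, forward 3.4 m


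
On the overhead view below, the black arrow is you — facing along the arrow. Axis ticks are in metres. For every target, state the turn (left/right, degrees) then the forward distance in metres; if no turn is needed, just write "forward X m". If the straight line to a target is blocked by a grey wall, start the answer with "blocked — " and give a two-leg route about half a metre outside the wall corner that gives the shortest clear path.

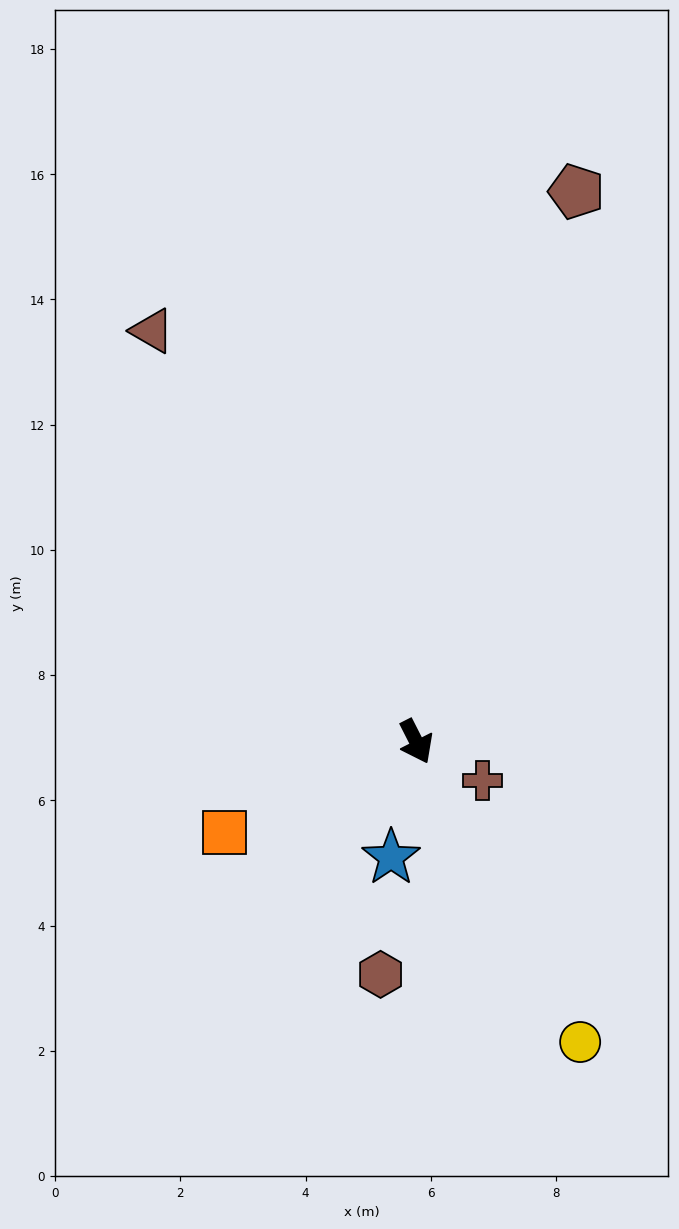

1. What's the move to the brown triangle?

turn right 174°, forward 7.8 m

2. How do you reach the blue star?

turn right 39°, forward 1.9 m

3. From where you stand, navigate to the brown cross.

turn left 33°, forward 1.2 m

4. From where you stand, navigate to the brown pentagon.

turn left 137°, forward 9.2 m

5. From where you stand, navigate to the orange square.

turn right 92°, forward 3.4 m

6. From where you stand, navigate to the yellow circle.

forward 5.5 m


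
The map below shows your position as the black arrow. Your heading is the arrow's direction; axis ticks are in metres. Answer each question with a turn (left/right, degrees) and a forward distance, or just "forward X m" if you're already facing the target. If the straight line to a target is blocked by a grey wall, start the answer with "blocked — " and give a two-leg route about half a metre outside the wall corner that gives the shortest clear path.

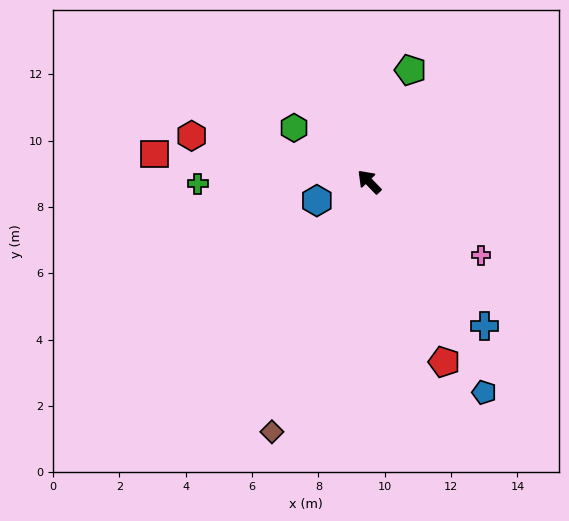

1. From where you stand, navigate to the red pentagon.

turn left 159°, forward 5.9 m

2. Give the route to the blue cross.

turn left 175°, forward 5.6 m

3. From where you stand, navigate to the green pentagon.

turn right 64°, forward 3.6 m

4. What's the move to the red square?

turn left 39°, forward 6.5 m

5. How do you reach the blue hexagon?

turn left 66°, forward 1.7 m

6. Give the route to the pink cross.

turn right 167°, forward 4.0 m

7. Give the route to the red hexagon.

turn left 31°, forward 5.5 m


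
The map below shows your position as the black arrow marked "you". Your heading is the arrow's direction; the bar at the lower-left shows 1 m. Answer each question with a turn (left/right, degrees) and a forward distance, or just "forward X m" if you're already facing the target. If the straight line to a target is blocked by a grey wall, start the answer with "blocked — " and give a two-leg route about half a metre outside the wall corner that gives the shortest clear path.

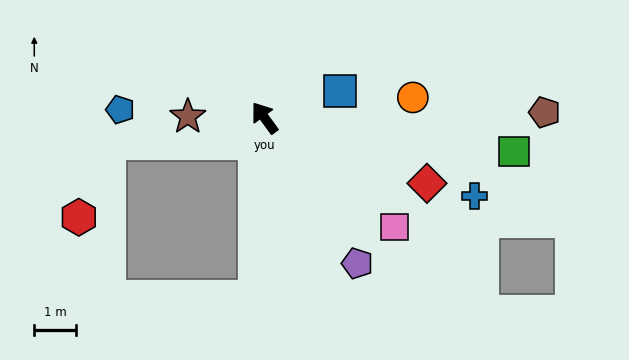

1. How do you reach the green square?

turn right 134°, forward 6.1 m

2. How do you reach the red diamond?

turn right 148°, forward 4.2 m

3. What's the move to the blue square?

turn right 107°, forward 1.9 m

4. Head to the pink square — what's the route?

turn right 166°, forward 4.1 m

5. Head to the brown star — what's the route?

turn left 53°, forward 1.9 m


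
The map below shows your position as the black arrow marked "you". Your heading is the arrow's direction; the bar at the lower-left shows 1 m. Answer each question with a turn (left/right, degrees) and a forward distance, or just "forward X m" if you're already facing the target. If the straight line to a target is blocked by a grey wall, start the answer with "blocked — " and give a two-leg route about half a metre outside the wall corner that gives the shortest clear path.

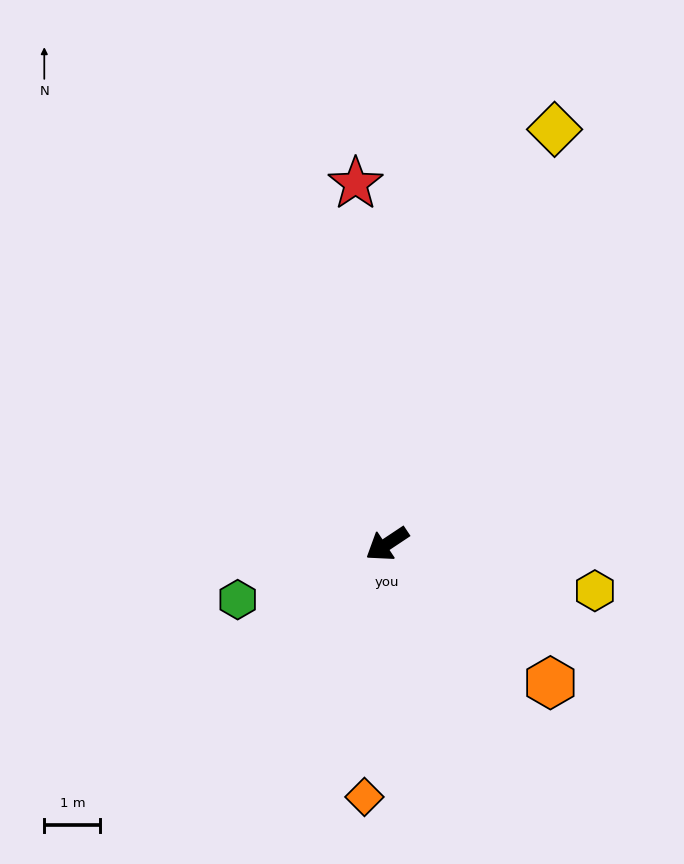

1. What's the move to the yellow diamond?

turn right 146°, forward 8.0 m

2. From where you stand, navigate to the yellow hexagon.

turn left 134°, forward 3.8 m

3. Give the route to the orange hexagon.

turn left 106°, forward 3.8 m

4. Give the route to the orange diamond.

turn left 51°, forward 4.5 m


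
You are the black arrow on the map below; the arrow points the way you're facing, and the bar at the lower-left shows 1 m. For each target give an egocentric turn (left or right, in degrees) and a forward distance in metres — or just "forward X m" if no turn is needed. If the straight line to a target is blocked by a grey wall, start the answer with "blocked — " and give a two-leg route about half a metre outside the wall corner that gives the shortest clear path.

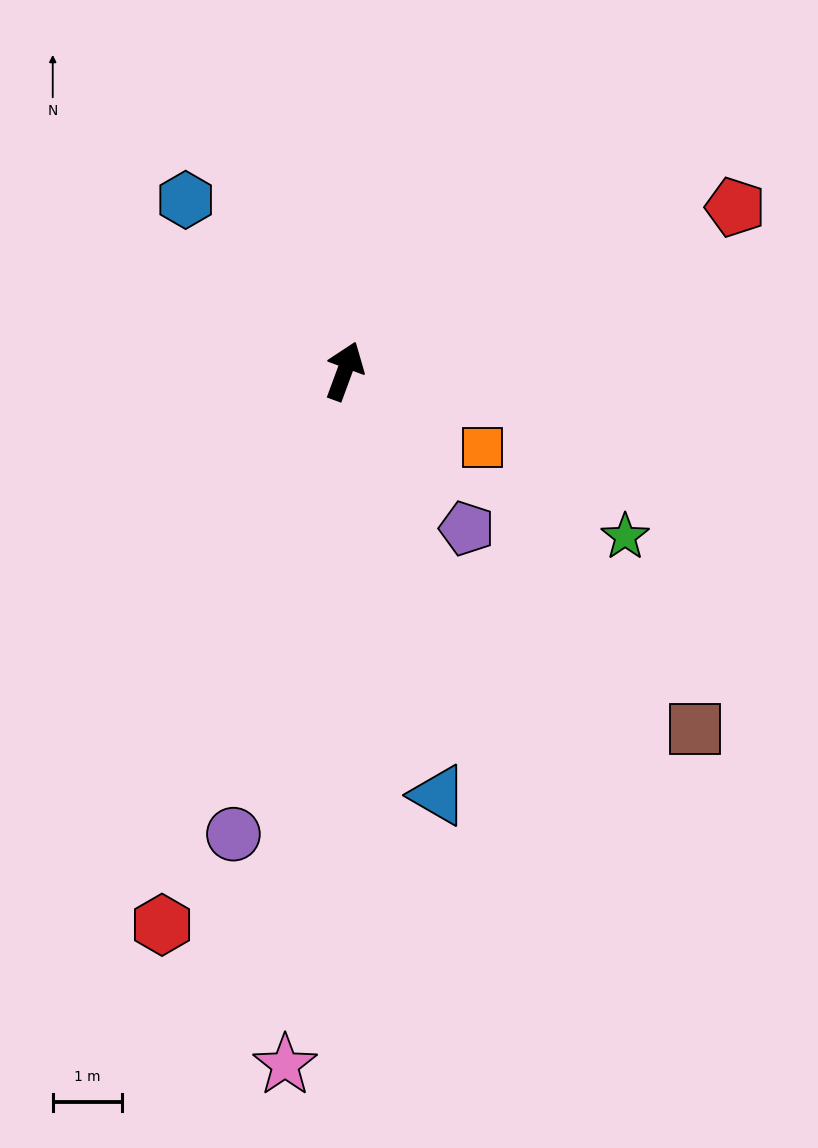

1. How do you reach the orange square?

turn right 99°, forward 2.3 m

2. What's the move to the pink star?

turn right 165°, forward 10.0 m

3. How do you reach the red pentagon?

turn right 47°, forward 6.1 m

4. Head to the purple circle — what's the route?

turn right 173°, forward 6.8 m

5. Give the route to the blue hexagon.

turn left 63°, forward 3.4 m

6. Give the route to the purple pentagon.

turn right 122°, forward 2.9 m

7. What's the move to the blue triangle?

turn right 147°, forward 6.2 m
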